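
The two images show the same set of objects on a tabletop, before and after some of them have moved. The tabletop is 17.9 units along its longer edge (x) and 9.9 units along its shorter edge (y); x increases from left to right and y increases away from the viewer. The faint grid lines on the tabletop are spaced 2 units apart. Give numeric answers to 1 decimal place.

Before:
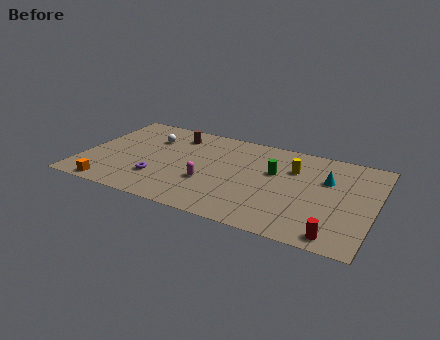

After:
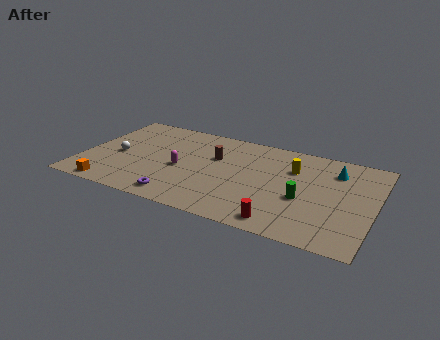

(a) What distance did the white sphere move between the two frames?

3.1

The white sphere was near (3.8, 7.1) before and (2.1, 4.5) after, so it travelled √(1.7² + 2.6²) ≈ 3.1 units.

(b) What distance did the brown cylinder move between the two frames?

3.1

The brown cylinder moved from about (5.3, 8.0) to (8.0, 6.4), a distance of √(2.7² + 1.6²) ≈ 3.1.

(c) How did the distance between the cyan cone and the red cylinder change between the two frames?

+1.4

They were about 5.5 units apart before and 6.9 after — 1.4 units further apart.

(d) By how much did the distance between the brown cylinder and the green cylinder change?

-0.5

The distance was about 6.7 in the first image and 6.2 in the second, so they moved 0.5 units closer together.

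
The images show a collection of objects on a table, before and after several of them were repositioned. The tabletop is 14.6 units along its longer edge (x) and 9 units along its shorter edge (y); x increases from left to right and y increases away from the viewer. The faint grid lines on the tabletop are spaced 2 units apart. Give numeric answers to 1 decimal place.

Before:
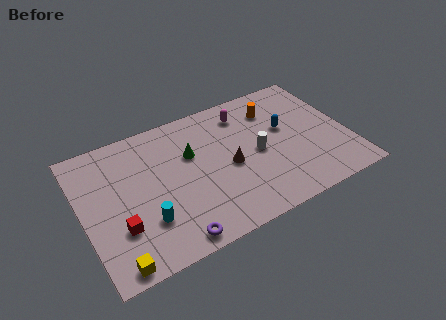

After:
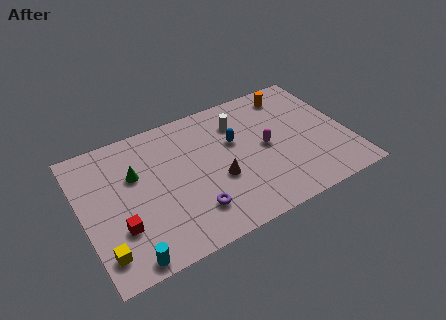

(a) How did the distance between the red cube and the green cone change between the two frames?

-2.0

The distance was about 5.2 in the first image and 3.2 in the second, so they moved 2.0 units closer together.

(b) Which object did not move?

the red cube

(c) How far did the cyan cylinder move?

2.2

The cyan cylinder moved from about (3.2, 2.6) to (2.0, 0.8), a distance of √(1.2² + 1.8²) ≈ 2.2.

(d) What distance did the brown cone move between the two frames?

0.9

The brown cone was near (8.0, 4.1) before and (7.3, 3.5) after, so it travelled √(0.7² + 0.6²) ≈ 0.9 units.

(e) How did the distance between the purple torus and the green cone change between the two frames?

-0.6

The distance was about 5.2 in the first image and 4.6 in the second, so they moved 0.6 units closer together.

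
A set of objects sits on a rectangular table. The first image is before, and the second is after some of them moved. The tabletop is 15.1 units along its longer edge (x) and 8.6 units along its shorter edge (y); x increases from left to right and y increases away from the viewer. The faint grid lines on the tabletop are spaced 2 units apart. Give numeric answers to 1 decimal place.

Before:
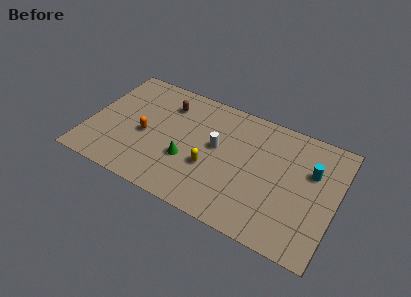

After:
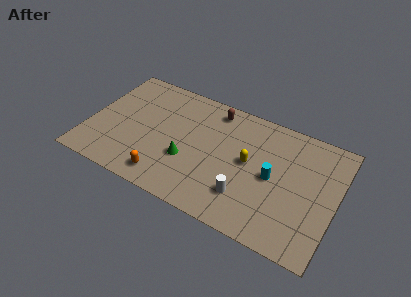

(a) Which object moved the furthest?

the white cylinder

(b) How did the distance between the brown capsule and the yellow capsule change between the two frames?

-0.8

The distance was about 4.6 in the first image and 3.8 in the second, so they moved 0.8 units closer together.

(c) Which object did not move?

the green cone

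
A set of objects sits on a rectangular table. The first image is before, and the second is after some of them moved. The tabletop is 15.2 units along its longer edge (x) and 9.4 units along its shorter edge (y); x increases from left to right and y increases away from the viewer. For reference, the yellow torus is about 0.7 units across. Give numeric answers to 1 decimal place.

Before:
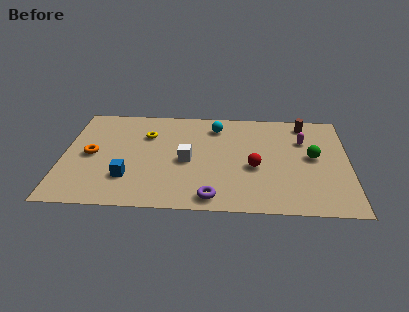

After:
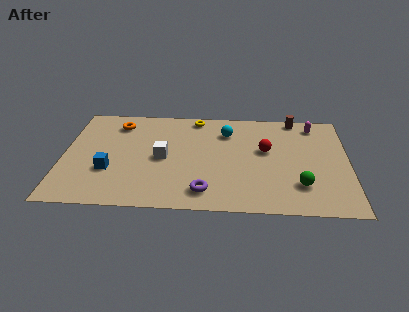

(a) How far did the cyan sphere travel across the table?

0.8

The cyan sphere moved from about (8.1, 7.6) to (8.7, 7.1), a distance of √(0.6² + 0.5²) ≈ 0.8.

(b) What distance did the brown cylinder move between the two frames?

0.7

The brown cylinder moved from about (12.9, 8.1) to (12.4, 8.6), a distance of √(0.5² + 0.5²) ≈ 0.7.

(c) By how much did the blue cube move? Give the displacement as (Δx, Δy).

(-1.0, 0.6)

From the two frames, the blue cube sits at roughly (3.5, 2.6) before and (2.5, 3.2) after.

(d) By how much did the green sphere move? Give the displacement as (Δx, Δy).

(-0.7, -2.6)

The green sphere started near (13.3, 5.0) and ended near (12.6, 2.4).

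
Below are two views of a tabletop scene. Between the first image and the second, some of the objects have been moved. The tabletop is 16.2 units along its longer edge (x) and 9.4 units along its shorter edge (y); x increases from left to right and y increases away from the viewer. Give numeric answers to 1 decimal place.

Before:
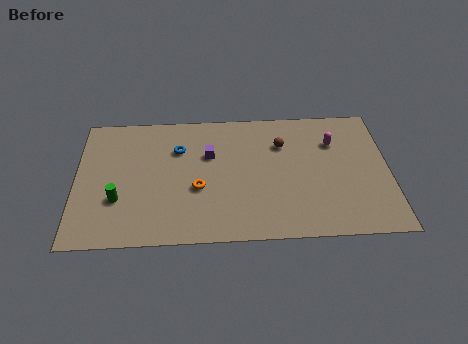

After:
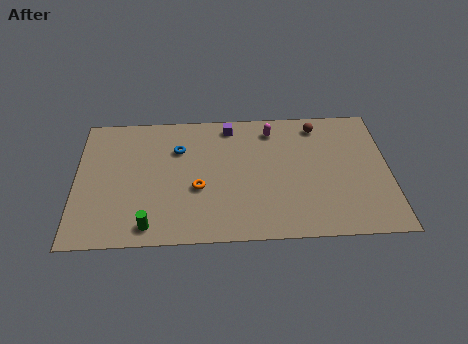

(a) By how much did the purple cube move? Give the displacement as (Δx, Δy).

(1.1, 2.1)

The purple cube started near (6.9, 6.1) and ended near (8.0, 8.2).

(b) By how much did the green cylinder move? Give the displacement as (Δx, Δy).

(1.6, -1.9)

From the two frames, the green cylinder sits at roughly (2.2, 3.1) before and (3.8, 1.2) after.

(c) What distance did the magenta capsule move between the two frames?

3.4

From (13.4, 6.7) to (10.2, 7.8), the magenta capsule covered √(3.2² + 1.1²) ≈ 3.4 units.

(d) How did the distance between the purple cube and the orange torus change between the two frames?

+2.3

They were about 2.5 units apart before and 4.8 after — 2.3 units further apart.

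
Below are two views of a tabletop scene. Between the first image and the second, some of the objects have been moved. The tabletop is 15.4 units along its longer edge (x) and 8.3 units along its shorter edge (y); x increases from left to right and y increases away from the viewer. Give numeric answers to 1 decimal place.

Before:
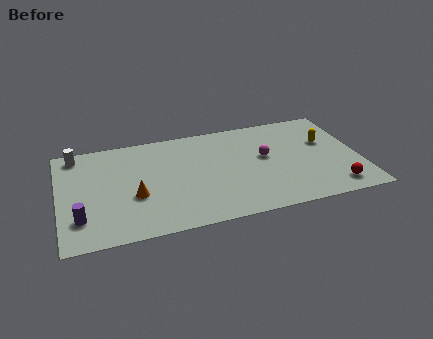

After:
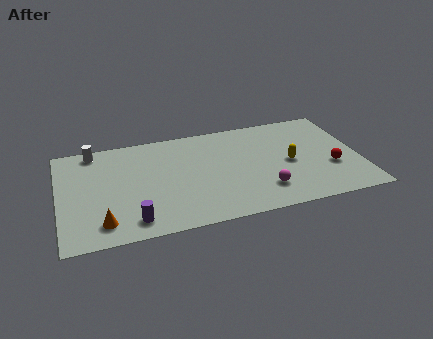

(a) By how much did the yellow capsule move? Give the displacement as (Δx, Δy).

(-2.0, -1.3)

The yellow capsule was at about (13.8, 5.2) and moved to about (11.8, 3.9).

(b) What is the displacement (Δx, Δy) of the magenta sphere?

(-0.3, -2.7)

From the two frames, the magenta sphere sits at roughly (10.6, 4.7) before and (10.3, 2.0) after.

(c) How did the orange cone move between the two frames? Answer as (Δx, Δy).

(-1.7, -1.7)

From the two frames, the orange cone sits at roughly (3.8, 3.2) before and (2.1, 1.5) after.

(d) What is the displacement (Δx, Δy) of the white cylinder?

(0.9, 0.1)

The white cylinder started near (1.0, 7.3) and ended near (1.9, 7.4).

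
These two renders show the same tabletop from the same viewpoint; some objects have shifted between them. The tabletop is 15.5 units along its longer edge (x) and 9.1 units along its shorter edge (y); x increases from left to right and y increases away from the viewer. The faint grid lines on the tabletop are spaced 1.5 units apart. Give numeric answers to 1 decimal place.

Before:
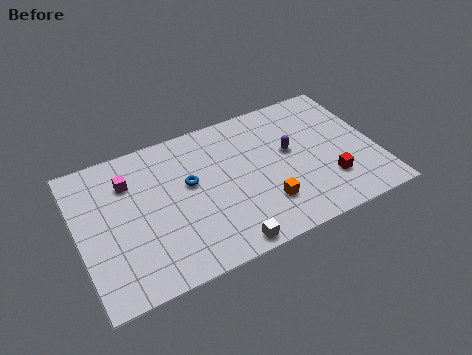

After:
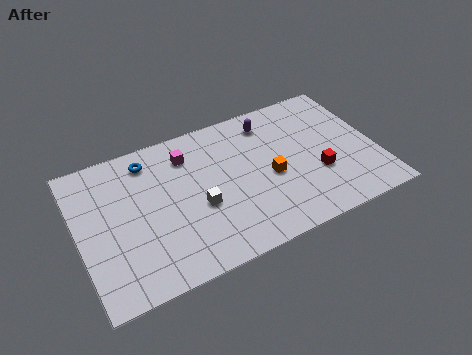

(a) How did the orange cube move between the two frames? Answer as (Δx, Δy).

(0.5, 1.6)

The orange cube was at about (9.4, 2.4) and moved to about (9.9, 4.0).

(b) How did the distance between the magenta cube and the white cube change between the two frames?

-3.9

They were about 7.3 units apart before and 3.4 after — 3.9 units closer together.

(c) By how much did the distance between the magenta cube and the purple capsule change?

-4.0

They were about 8.4 units apart before and 4.4 after — 4.0 units closer together.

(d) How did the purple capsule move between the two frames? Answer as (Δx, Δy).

(-0.8, 2.3)

The purple capsule started near (11.1, 5.2) and ended near (10.3, 7.5).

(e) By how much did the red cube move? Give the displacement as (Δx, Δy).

(-0.5, 0.7)

The red cube started near (12.8, 2.5) and ended near (12.3, 3.2).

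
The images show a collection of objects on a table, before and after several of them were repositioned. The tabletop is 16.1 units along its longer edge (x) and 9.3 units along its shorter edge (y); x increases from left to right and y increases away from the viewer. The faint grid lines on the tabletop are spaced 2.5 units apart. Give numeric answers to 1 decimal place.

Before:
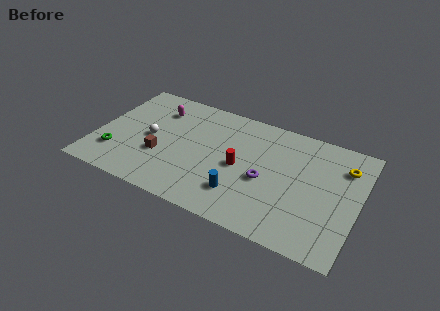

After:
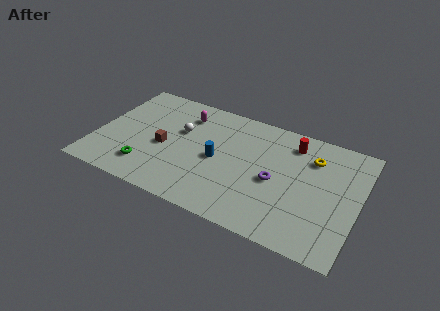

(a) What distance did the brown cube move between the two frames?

0.8

The brown cube was near (4.1, 3.3) before and (4.2, 4.1) after, so it travelled √(0.1² + 0.8²) ≈ 0.8 units.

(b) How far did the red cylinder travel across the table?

4.3

The red cylinder was near (8.9, 4.4) before and (11.8, 7.6) after, so it travelled √(2.9² + 3.2²) ≈ 4.3 units.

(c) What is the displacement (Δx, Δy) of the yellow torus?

(-1.9, -0.1)

The yellow torus started near (15.0, 7.0) and ended near (13.1, 6.9).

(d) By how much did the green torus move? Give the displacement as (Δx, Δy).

(2.0, -0.4)

The green torus started near (1.4, 2.4) and ended near (3.4, 2.0).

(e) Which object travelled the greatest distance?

the red cylinder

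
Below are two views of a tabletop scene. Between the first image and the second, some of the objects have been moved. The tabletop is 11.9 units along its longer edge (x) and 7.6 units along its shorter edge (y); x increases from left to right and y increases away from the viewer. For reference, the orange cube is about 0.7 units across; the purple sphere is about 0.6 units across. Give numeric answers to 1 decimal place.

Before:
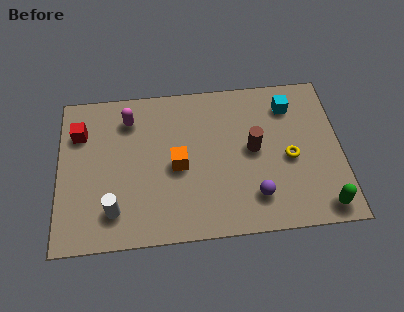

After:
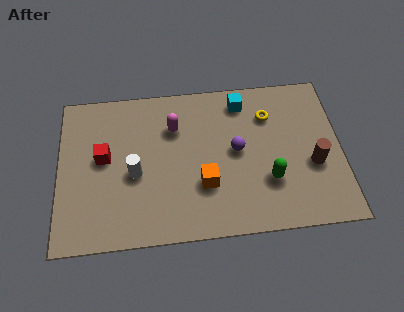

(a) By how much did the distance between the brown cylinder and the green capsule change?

-2.2

The distance was about 4.2 in the first image and 2.0 in the second, so they moved 2.2 units closer together.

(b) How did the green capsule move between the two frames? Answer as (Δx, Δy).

(-2.2, 1.5)

The green capsule started near (11.0, 0.9) and ended near (8.8, 2.4).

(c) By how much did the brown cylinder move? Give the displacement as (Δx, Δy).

(2.5, -1.0)

From the two frames, the brown cylinder sits at roughly (8.2, 4.0) before and (10.7, 3.0) after.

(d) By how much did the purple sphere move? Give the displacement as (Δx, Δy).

(-0.7, 2.3)

The purple sphere was at about (8.2, 1.7) and moved to about (7.5, 4.0).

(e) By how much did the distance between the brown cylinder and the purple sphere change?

+1.1

They were about 2.3 units apart before and 3.4 after — 1.1 units further apart.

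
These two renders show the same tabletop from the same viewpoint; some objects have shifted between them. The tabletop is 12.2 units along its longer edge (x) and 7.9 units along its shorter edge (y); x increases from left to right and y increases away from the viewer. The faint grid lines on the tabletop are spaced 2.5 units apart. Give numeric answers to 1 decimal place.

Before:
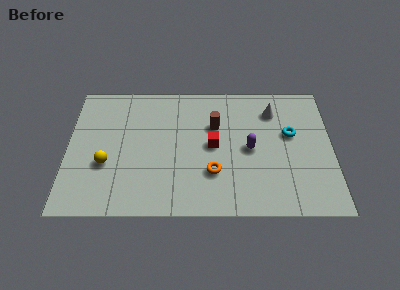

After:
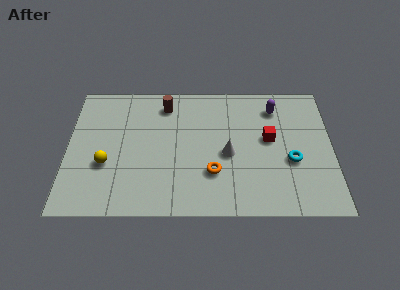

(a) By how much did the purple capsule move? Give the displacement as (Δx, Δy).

(1.2, 2.5)

The purple capsule was at about (8.4, 3.8) and moved to about (9.6, 6.3).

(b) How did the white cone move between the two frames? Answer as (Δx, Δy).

(-2.1, -2.6)

The white cone started near (9.5, 6.1) and ended near (7.4, 3.5).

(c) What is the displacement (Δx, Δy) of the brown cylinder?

(-2.3, 1.3)

From the two frames, the brown cylinder sits at roughly (6.8, 5.2) before and (4.5, 6.5) after.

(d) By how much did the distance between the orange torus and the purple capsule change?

+2.7

They were about 2.2 units apart before and 4.9 after — 2.7 units further apart.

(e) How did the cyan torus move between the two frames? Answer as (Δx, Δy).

(0.0, -1.6)

The cyan torus was at about (10.3, 4.7) and moved to about (10.3, 3.1).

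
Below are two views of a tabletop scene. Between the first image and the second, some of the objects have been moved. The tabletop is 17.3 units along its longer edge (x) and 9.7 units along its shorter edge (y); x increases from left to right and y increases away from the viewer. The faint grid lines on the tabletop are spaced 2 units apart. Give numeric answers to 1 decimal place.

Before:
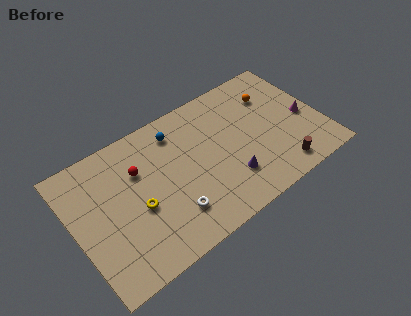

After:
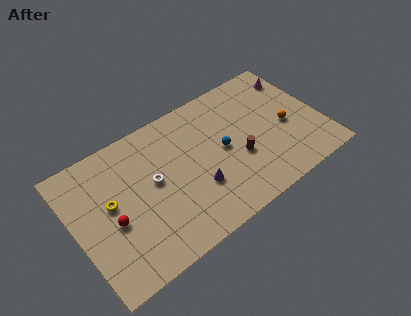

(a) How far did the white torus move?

3.0

From (6.3, 2.4) to (5.5, 5.3), the white torus covered √(0.8² + 2.9²) ≈ 3.0 units.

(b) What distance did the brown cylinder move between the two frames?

3.4

The brown cylinder moved from about (13.8, 1.4) to (11.3, 3.7), a distance of √(2.5² + 2.3²) ≈ 3.4.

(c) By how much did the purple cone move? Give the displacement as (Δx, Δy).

(-2.2, 0.6)

From the two frames, the purple cone sits at roughly (10.4, 2.6) before and (8.2, 3.2) after.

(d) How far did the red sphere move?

3.4

The red sphere moved from about (4.7, 6.6) to (2.4, 4.1), a distance of √(2.3² + 2.5²) ≈ 3.4.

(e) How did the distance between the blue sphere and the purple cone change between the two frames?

-3.2

The distance was about 6.0 in the first image and 2.8 in the second, so they moved 3.2 units closer together.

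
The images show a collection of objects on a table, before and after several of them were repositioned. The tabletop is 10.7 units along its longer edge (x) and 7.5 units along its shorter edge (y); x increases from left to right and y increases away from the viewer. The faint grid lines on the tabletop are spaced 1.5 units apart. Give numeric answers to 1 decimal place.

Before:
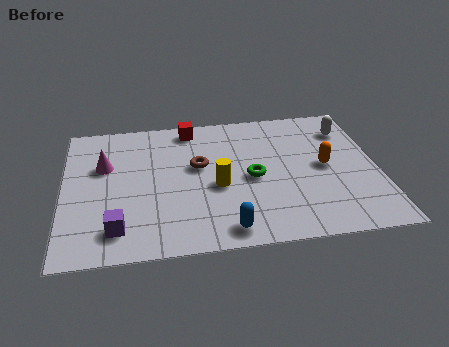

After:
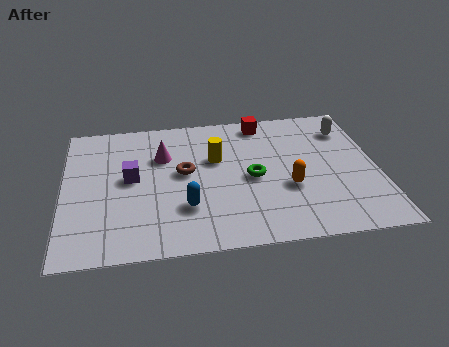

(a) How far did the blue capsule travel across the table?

1.8

The blue capsule was near (5.4, 0.9) before and (4.1, 2.2) after, so it travelled √(1.3² + 1.3²) ≈ 1.8 units.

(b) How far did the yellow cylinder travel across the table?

1.5

From (5.2, 3.2) to (5.2, 4.7), the yellow cylinder covered √(0.0² + 1.5²) ≈ 1.5 units.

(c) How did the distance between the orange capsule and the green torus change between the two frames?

-1.1

The distance was about 2.5 in the first image and 1.4 in the second, so they moved 1.1 units closer together.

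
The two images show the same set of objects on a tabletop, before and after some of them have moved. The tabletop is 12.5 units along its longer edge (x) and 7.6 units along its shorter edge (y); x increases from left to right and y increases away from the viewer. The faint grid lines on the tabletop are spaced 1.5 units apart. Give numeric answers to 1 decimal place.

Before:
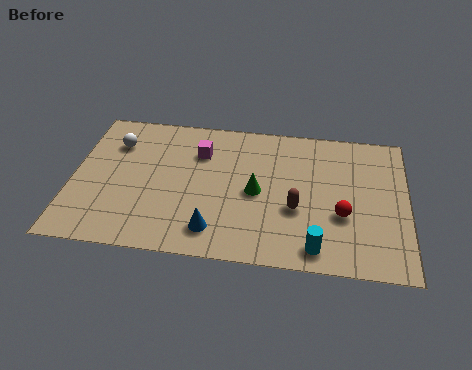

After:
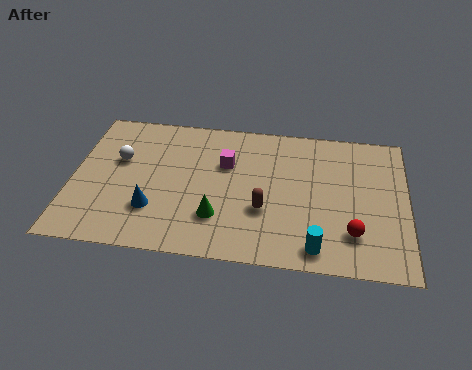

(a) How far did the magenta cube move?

1.1

The magenta cube moved from about (4.7, 5.5) to (5.7, 5.0), a distance of √(1.0² + 0.5²) ≈ 1.1.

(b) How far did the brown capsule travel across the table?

1.2

From (8.4, 2.9) to (7.2, 2.7), the brown capsule covered √(1.2² + 0.2²) ≈ 1.2 units.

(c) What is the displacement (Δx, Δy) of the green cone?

(-1.4, -1.5)

The green cone was at about (6.9, 3.6) and moved to about (5.5, 2.1).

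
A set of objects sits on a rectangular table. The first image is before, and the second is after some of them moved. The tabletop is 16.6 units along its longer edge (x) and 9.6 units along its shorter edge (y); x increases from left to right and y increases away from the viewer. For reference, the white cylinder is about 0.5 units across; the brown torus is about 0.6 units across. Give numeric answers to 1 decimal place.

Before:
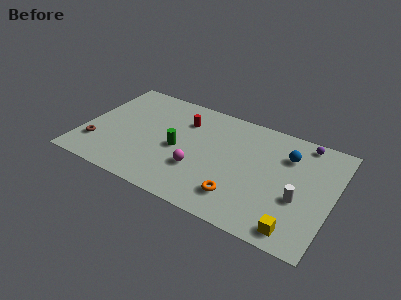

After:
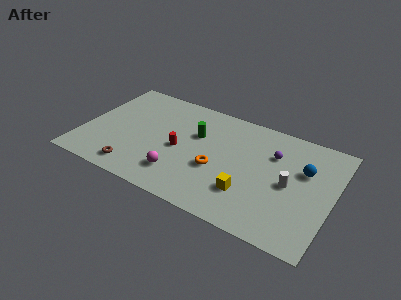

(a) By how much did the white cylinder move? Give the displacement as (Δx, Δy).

(-0.7, 0.9)

The white cylinder started near (14.5, 3.7) and ended near (13.8, 4.6).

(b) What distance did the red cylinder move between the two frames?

2.7

From (6.4, 7.1) to (6.5, 4.4), the red cylinder covered √(0.1² + 2.7²) ≈ 2.7 units.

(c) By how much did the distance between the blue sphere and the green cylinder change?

-0.3

Before: roughly 7.5 units apart; after: 7.2. That's 0.3 units closer together.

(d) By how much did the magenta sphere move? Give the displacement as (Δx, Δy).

(-1.1, -1.0)

From the two frames, the magenta sphere sits at roughly (7.9, 3.2) before and (6.8, 2.2) after.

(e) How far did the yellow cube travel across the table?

3.6

From (14.6, 1.2) to (11.3, 2.7), the yellow cube covered √(3.3² + 1.5²) ≈ 3.6 units.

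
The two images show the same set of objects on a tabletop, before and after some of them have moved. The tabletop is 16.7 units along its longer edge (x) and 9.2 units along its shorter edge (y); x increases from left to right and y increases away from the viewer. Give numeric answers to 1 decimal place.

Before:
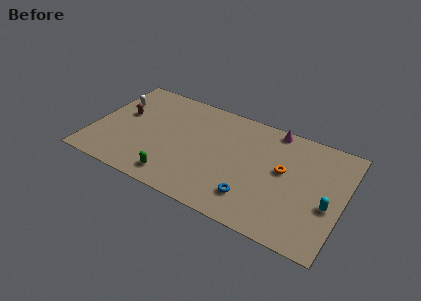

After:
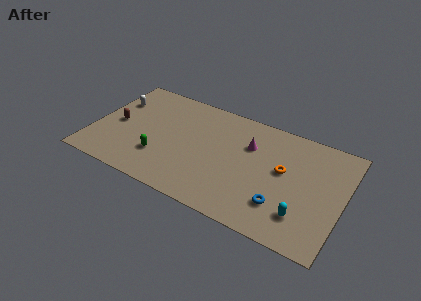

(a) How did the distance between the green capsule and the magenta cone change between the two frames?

-2.4

The distance was about 9.1 in the first image and 6.7 in the second, so they moved 2.4 units closer together.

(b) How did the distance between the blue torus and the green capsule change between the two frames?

+3.1

Before: roughly 5.1 units apart; after: 8.2. That's 3.1 units further apart.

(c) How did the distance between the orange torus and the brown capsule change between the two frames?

+0.3

Before: roughly 10.9 units apart; after: 11.2. That's 0.3 units further apart.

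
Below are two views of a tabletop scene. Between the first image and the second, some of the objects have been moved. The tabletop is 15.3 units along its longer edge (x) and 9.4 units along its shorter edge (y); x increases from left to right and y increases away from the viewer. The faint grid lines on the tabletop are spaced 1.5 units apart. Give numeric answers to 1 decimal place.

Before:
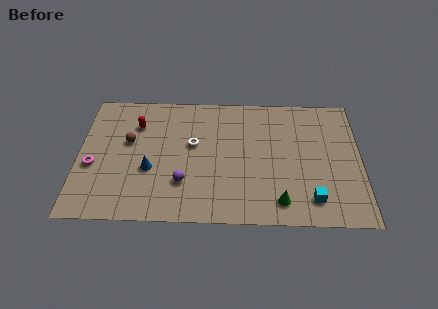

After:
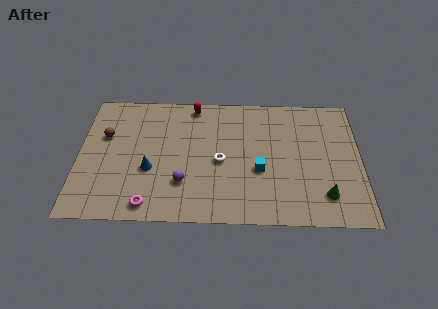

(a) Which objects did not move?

the purple sphere and the blue cone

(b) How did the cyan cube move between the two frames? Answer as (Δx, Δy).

(-2.8, 2.0)

From the two frames, the cyan cube sits at roughly (12.6, 1.7) before and (9.8, 3.7) after.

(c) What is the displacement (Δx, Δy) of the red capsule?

(3.1, 1.5)

The red capsule started near (3.1, 6.9) and ended near (6.2, 8.4).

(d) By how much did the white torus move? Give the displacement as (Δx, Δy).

(1.5, -1.2)

The white torus started near (6.2, 5.5) and ended near (7.7, 4.3).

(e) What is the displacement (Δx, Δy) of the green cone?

(2.4, 0.5)

From the two frames, the green cone sits at roughly (10.9, 1.5) before and (13.3, 2.0) after.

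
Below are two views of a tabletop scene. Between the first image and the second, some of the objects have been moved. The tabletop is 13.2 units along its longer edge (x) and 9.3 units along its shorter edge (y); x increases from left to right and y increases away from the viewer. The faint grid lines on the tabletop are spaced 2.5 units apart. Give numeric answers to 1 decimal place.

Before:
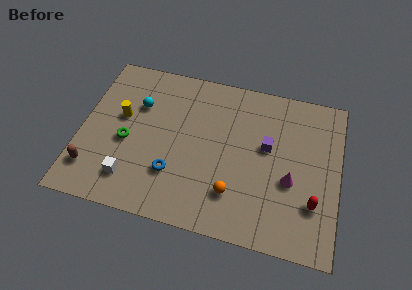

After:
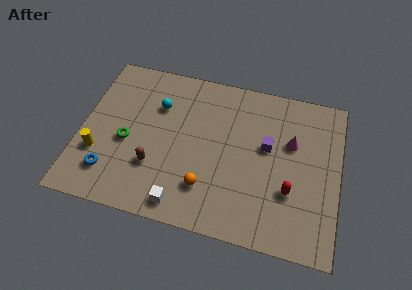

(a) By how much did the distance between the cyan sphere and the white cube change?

+1.3

The distance was about 4.4 in the first image and 5.7 in the second, so they moved 1.3 units further apart.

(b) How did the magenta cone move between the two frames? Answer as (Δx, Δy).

(-0.1, 2.2)

From the two frames, the magenta cone sits at roughly (10.8, 3.7) before and (10.7, 5.9) after.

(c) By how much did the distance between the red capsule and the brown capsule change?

-4.3

Before: roughly 11.2 units apart; after: 6.9. That's 4.3 units closer together.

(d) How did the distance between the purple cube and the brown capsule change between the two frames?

-3.2

They were about 9.3 units apart before and 6.1 after — 3.2 units closer together.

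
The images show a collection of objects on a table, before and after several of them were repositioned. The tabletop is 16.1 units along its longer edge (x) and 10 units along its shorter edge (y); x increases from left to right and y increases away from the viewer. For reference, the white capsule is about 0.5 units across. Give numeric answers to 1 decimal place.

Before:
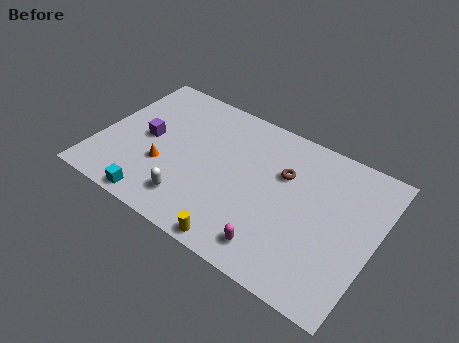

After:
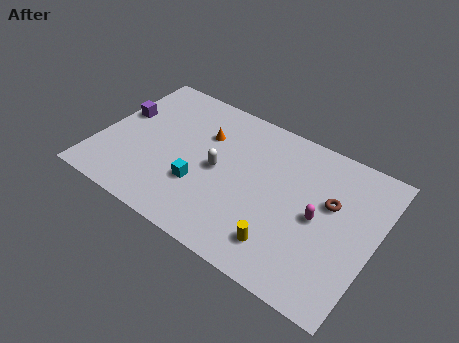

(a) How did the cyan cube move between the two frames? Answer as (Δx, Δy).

(2.2, 2.4)

From the two frames, the cyan cube sits at roughly (4.0, 0.9) before and (6.2, 3.3) after.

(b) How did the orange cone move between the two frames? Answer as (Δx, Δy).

(1.8, 3.4)

From the two frames, the orange cone sits at roughly (4.0, 3.5) before and (5.8, 6.9) after.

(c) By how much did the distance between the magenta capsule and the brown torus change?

-3.6

The distance was about 5.0 in the first image and 1.4 in the second, so they moved 3.6 units closer together.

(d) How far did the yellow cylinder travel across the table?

2.6

The yellow cylinder moved from about (9.0, 0.8) to (11.3, 2.0), a distance of √(2.3² + 1.2²) ≈ 2.6.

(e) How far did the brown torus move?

2.8

From (10.6, 6.6) to (13.4, 6.1), the brown torus covered √(2.8² + 0.5²) ≈ 2.8 units.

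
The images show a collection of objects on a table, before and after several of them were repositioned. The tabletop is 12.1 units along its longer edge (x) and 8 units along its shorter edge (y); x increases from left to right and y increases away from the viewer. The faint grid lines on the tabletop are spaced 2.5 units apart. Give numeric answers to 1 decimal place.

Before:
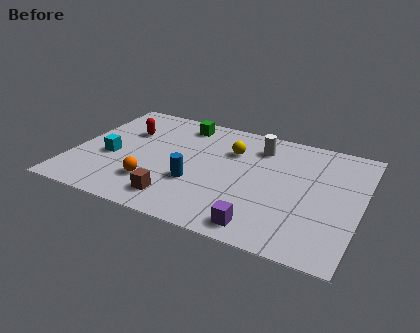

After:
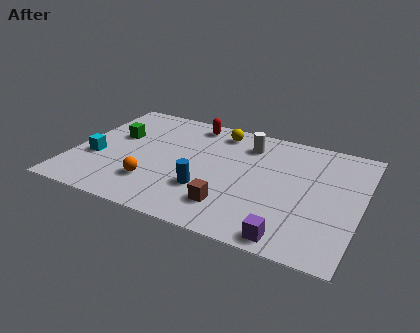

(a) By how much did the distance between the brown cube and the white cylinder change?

-1.2

The distance was about 5.7 in the first image and 4.5 in the second, so they moved 1.2 units closer together.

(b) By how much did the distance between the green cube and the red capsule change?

+1.1

They were about 2.6 units apart before and 3.7 after — 1.1 units further apart.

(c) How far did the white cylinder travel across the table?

0.5

The white cylinder moved from about (7.6, 6.3) to (7.1, 6.3), a distance of √(0.5² + 0.0²) ≈ 0.5.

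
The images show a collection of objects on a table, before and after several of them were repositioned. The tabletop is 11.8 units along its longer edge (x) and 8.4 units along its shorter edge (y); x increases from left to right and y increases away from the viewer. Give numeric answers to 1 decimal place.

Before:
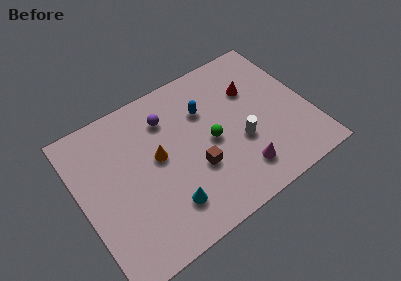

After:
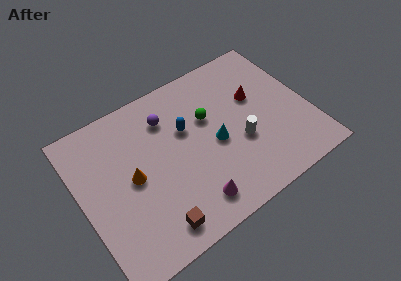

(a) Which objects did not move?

the purple sphere and the white cylinder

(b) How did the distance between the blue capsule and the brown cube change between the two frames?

+1.8

The distance was about 3.0 in the first image and 4.8 in the second, so they moved 1.8 units further apart.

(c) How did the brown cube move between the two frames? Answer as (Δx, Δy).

(-2.5, -1.8)

The brown cube was at about (5.7, 3.0) and moved to about (3.2, 1.2).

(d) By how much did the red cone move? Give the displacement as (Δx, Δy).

(0.1, -0.5)

The red cone was at about (9.2, 5.7) and moved to about (9.3, 5.2).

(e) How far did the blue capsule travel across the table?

1.2

The blue capsule moved from about (6.7, 5.8) to (5.6, 5.3), a distance of √(1.1² + 0.5²) ≈ 1.2.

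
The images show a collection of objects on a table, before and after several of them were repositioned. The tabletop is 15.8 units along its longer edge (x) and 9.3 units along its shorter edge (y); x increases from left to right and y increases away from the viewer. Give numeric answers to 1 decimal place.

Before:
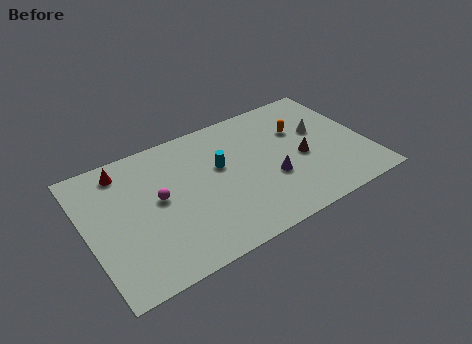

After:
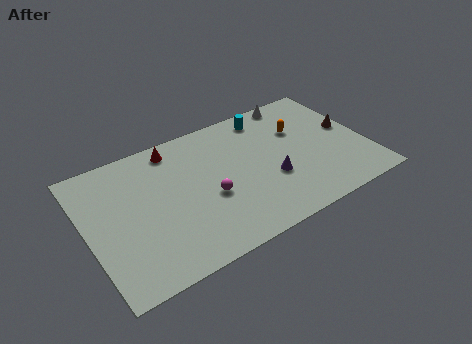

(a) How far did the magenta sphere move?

3.0

The magenta sphere moved from about (4.0, 5.0) to (6.7, 3.8), a distance of √(2.7² + 1.2²) ≈ 3.0.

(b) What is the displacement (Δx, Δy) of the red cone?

(2.9, 0.2)

The red cone was at about (2.4, 7.9) and moved to about (5.3, 8.1).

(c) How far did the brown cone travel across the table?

3.1

The brown cone moved from about (12.1, 4.1) to (15.0, 5.1), a distance of √(2.9² + 1.0²) ≈ 3.1.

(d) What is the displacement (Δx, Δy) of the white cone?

(-0.9, 2.9)

The white cone started near (13.4, 5.6) and ended near (12.5, 8.5).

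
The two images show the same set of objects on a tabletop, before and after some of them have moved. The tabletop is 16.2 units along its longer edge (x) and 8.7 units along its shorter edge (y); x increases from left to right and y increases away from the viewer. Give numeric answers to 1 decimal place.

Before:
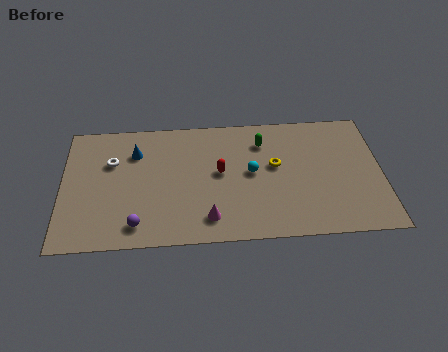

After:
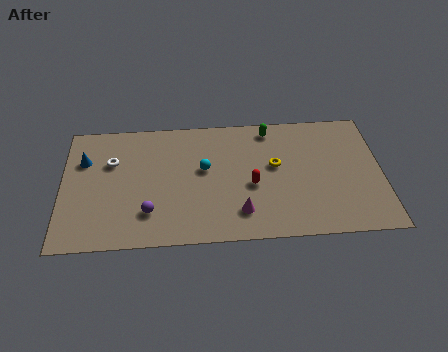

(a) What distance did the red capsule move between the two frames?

1.9

The red capsule moved from about (8.0, 4.7) to (9.6, 3.7), a distance of √(1.6² + 1.0²) ≈ 1.9.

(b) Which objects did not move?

the white torus and the yellow torus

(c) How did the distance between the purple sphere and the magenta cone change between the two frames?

+1.0

They were about 3.6 units apart before and 4.6 after — 1.0 units further apart.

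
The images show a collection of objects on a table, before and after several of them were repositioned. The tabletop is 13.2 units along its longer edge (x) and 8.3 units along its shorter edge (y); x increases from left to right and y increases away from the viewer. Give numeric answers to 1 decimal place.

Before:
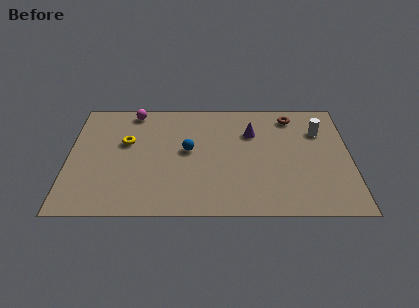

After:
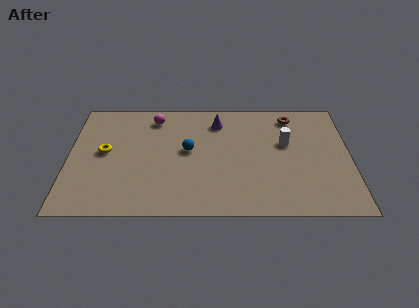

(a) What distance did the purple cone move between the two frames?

1.8

The purple cone moved from about (8.6, 5.8) to (7.0, 6.6), a distance of √(1.6² + 0.8²) ≈ 1.8.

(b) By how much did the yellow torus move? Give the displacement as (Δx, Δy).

(-1.0, -0.7)

From the two frames, the yellow torus sits at roughly (2.7, 5.1) before and (1.7, 4.4) after.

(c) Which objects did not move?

the blue sphere and the brown torus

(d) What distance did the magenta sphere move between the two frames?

1.1

From (3.0, 7.4) to (4.0, 6.9), the magenta sphere covered √(1.0² + 0.5²) ≈ 1.1 units.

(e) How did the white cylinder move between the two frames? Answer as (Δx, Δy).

(-1.6, -0.9)

The white cylinder started near (11.8, 5.9) and ended near (10.2, 5.0).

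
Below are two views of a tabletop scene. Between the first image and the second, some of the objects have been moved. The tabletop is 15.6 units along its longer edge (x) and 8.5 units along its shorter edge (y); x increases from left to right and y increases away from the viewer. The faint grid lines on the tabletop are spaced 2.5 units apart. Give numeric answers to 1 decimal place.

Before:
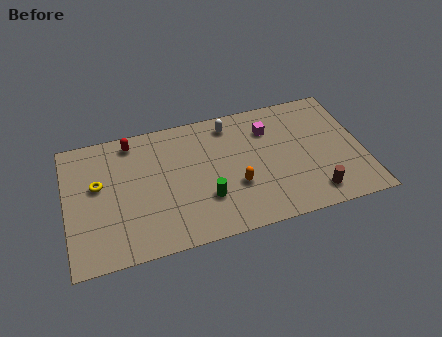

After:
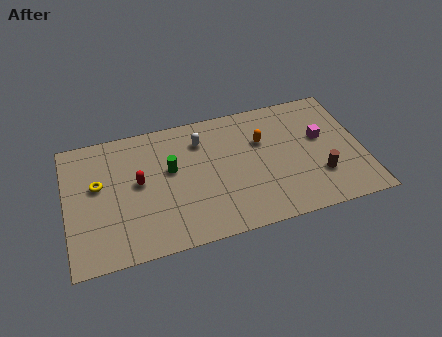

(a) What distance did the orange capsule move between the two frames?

3.1

The orange capsule was near (8.8, 3.0) before and (10.4, 5.6) after, so it travelled √(1.6² + 2.6²) ≈ 3.1 units.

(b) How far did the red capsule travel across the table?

2.8

From (3.6, 7.4) to (3.8, 4.6), the red capsule covered √(0.2² + 2.8²) ≈ 2.8 units.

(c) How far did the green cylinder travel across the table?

2.9

From (7.2, 2.6) to (5.5, 5.0), the green cylinder covered √(1.7² + 2.4²) ≈ 2.9 units.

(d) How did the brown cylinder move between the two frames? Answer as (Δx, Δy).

(0.4, 1.1)

From the two frames, the brown cylinder sits at roughly (12.8, 1.4) before and (13.2, 2.5) after.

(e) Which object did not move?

the yellow torus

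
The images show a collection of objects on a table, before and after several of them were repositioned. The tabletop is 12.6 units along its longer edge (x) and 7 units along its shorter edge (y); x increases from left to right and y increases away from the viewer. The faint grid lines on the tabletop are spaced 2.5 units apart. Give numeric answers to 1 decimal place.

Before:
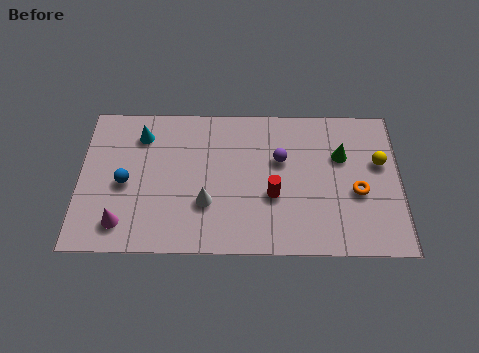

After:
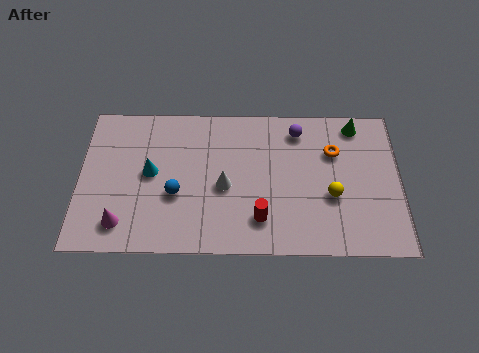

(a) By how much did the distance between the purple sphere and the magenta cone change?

+1.3

The distance was about 6.9 in the first image and 8.2 in the second, so they moved 1.3 units further apart.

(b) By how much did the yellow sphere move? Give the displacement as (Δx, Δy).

(-1.9, -1.6)

The yellow sphere started near (11.8, 4.3) and ended near (9.9, 2.7).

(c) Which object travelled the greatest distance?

the yellow sphere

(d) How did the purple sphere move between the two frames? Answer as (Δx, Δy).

(0.7, 1.4)

The purple sphere was at about (7.9, 4.4) and moved to about (8.6, 5.8).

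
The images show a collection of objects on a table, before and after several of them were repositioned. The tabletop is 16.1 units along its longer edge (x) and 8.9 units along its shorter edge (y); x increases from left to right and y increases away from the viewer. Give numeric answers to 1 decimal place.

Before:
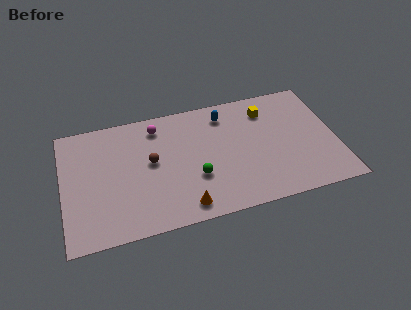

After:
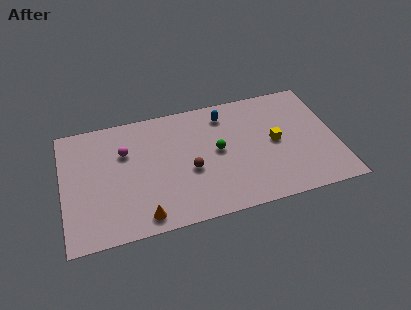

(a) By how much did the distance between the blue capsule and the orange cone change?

+1.4

They were about 6.7 units apart before and 8.1 after — 1.4 units further apart.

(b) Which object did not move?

the blue capsule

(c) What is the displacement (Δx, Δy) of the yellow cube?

(0.3, -2.5)

The yellow cube started near (12.2, 7.0) and ended near (12.5, 4.5).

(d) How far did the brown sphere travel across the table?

2.5

The brown sphere was near (5.2, 4.9) before and (7.4, 3.7) after, so it travelled √(2.2² + 1.2²) ≈ 2.5 units.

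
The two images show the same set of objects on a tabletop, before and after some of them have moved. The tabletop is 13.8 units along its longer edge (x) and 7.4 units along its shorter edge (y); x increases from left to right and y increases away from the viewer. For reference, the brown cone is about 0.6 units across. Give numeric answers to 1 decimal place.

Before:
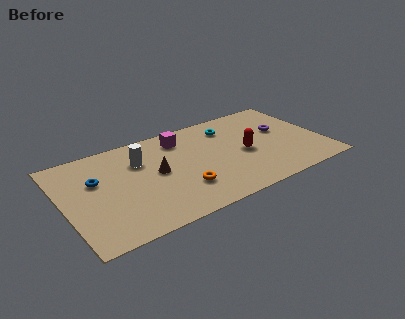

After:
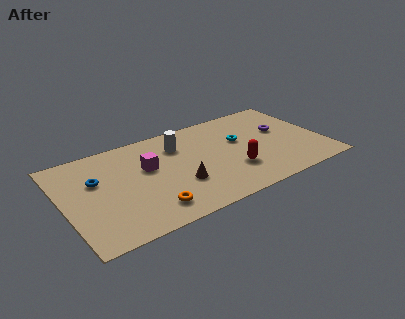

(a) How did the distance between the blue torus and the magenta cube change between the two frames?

-2.2

Before: roughly 4.9 units apart; after: 2.7. That's 2.2 units closer together.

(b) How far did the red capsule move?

1.4

The red capsule moved from about (9.6, 3.4) to (8.8, 2.3), a distance of √(0.8² + 1.1²) ≈ 1.4.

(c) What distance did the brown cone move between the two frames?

1.7

The brown cone was near (4.9, 3.9) before and (5.9, 2.5) after, so it travelled √(1.0² + 1.4²) ≈ 1.7 units.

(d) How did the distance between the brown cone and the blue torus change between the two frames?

+1.5

The distance was about 3.2 in the first image and 4.7 in the second, so they moved 1.5 units further apart.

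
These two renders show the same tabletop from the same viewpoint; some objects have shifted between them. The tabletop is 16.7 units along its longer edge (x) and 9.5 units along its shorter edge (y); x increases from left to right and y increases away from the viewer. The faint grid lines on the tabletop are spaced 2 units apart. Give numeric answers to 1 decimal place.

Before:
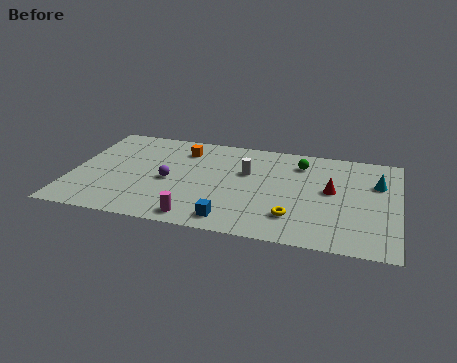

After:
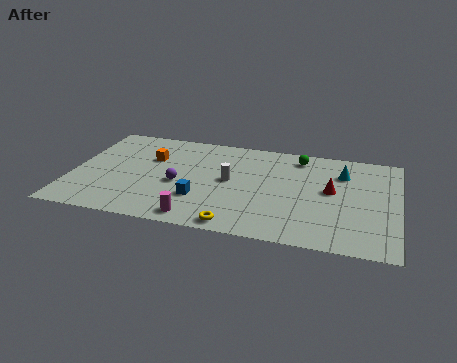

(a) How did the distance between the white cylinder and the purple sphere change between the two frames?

-1.5

Before: roughly 4.3 units apart; after: 2.8. That's 1.5 units closer together.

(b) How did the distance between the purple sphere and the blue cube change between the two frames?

-2.8

Before: roughly 4.5 units apart; after: 1.7. That's 2.8 units closer together.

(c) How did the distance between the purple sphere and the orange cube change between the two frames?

-0.5

They were about 3.2 units apart before and 2.7 after — 0.5 units closer together.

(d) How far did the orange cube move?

2.0

The orange cube was near (5.5, 7.5) before and (3.9, 6.3) after, so it travelled √(1.6² + 1.2²) ≈ 2.0 units.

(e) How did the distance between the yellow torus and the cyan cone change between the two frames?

+2.2

Before: roughly 5.8 units apart; after: 8.0. That's 2.2 units further apart.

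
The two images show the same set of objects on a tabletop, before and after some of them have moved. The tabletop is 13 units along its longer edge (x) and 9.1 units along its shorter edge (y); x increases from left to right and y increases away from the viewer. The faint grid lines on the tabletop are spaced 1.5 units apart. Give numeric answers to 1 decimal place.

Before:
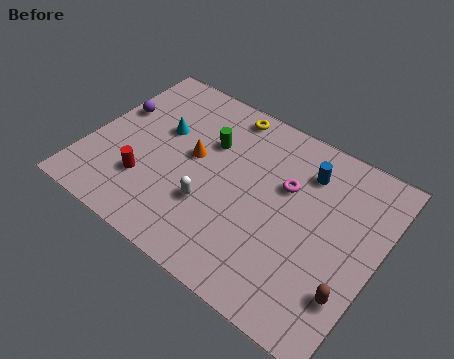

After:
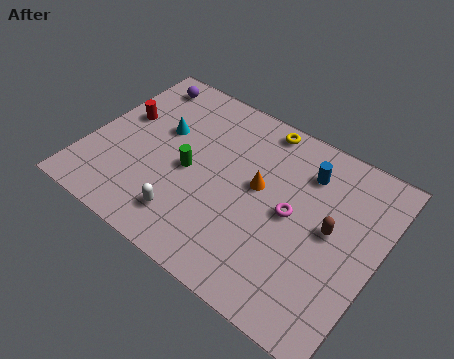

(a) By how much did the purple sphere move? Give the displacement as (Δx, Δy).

(0.7, 2.2)

The purple sphere started near (0.8, 5.6) and ended near (1.5, 7.8).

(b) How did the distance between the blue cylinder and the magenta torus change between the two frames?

+1.0

Before: roughly 1.4 units apart; after: 2.4. That's 1.0 units further apart.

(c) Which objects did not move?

the cyan cone and the blue cylinder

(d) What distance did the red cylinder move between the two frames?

3.3

The red cylinder was near (2.9, 2.6) before and (1.2, 5.4) after, so it travelled √(1.7² + 2.8²) ≈ 3.3 units.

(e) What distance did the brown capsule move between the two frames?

2.7

The brown capsule moved from about (12.2, 2.4) to (10.9, 4.8), a distance of √(1.3² + 2.4²) ≈ 2.7.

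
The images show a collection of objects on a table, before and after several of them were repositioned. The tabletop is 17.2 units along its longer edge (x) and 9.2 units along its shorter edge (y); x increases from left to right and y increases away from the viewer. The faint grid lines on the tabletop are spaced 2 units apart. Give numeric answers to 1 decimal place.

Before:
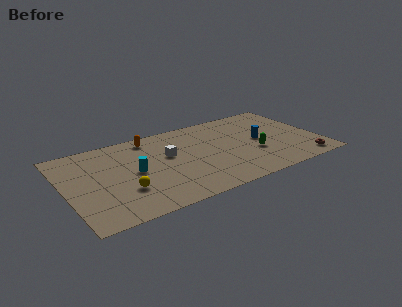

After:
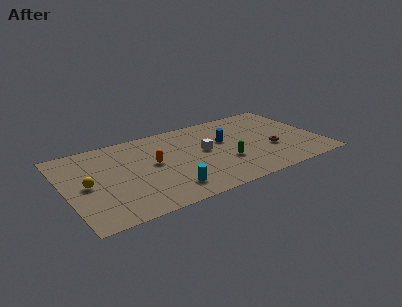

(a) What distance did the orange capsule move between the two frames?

3.0

From (6.1, 8.0) to (5.9, 5.0), the orange capsule covered √(0.2² + 3.0²) ≈ 3.0 units.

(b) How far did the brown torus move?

3.0

From (15.8, 1.2) to (13.8, 3.4), the brown torus covered √(2.0² + 2.2²) ≈ 3.0 units.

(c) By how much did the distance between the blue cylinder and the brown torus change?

-0.7

Before: roughly 4.3 units apart; after: 3.6. That's 0.7 units closer together.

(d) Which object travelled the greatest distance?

the cyan cylinder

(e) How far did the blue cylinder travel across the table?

2.6

The blue cylinder was near (13.3, 4.7) before and (10.9, 5.6) after, so it travelled √(2.4² + 0.9²) ≈ 2.6 units.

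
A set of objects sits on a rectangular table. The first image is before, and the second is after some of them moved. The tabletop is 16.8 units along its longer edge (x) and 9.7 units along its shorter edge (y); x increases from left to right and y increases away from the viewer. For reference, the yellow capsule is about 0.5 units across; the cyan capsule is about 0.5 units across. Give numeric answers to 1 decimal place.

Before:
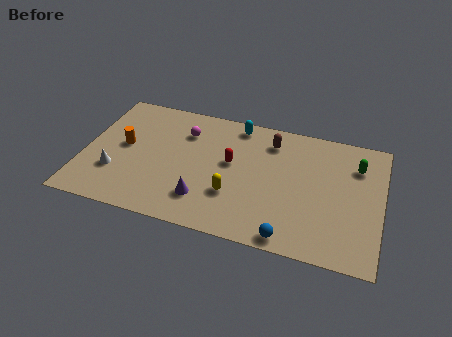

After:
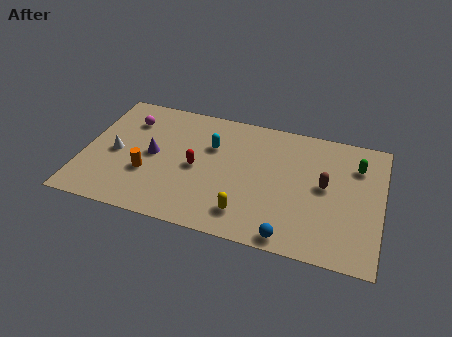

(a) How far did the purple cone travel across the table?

4.0

From (7.0, 2.3) to (3.9, 4.9), the purple cone covered √(3.1² + 2.6²) ≈ 4.0 units.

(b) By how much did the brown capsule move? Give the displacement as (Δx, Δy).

(3.2, -2.6)

The brown capsule started near (10.4, 7.8) and ended near (13.6, 5.2).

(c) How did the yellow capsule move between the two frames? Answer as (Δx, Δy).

(0.8, -1.2)

The yellow capsule was at about (8.6, 3.1) and moved to about (9.4, 1.9).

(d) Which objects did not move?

the green capsule and the blue sphere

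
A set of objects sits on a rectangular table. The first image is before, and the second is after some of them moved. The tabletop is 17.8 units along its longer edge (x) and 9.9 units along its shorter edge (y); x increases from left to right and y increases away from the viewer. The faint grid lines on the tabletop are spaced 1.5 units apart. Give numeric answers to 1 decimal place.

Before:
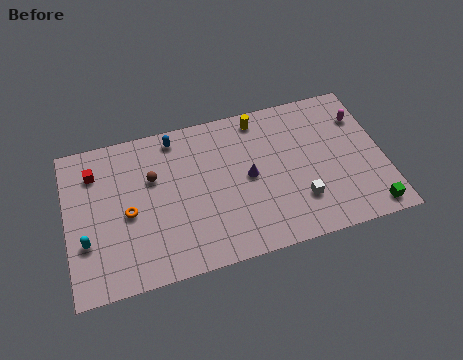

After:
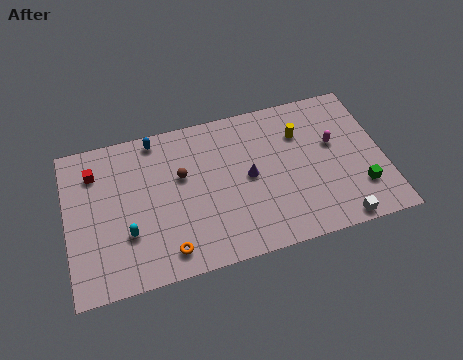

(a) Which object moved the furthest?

the orange torus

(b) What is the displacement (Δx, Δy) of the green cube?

(-0.4, 1.5)

The green cube was at about (16.7, 1.1) and moved to about (16.3, 2.6).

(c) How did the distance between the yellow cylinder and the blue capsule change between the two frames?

+3.5

The distance was about 4.8 in the first image and 8.3 in the second, so they moved 3.5 units further apart.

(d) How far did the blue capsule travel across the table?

1.1

The blue capsule moved from about (6.3, 8.7) to (5.2, 8.9), a distance of √(1.1² + 0.2²) ≈ 1.1.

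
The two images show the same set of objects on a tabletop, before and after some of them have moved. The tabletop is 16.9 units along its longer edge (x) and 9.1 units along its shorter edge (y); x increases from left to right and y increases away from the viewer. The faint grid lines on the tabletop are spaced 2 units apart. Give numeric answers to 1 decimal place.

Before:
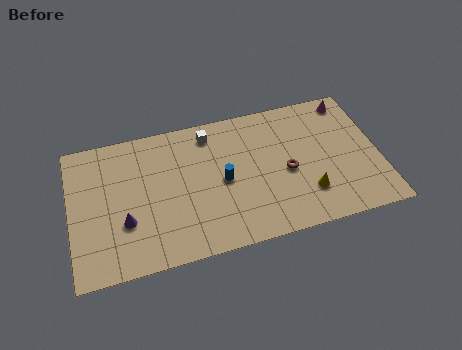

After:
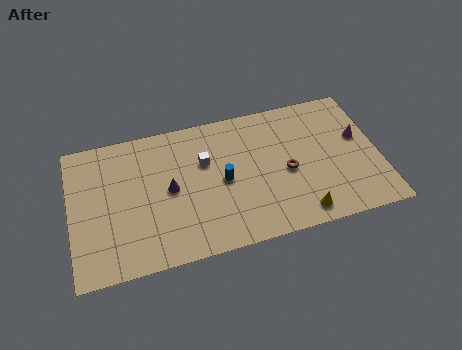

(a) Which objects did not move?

the blue cylinder and the brown torus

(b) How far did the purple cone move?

2.9

The purple cone was near (2.9, 3.1) before and (5.4, 4.6) after, so it travelled √(2.5² + 1.5²) ≈ 2.9 units.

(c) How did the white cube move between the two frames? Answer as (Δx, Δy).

(-0.4, -1.8)

The white cube started near (7.8, 7.7) and ended near (7.4, 5.9).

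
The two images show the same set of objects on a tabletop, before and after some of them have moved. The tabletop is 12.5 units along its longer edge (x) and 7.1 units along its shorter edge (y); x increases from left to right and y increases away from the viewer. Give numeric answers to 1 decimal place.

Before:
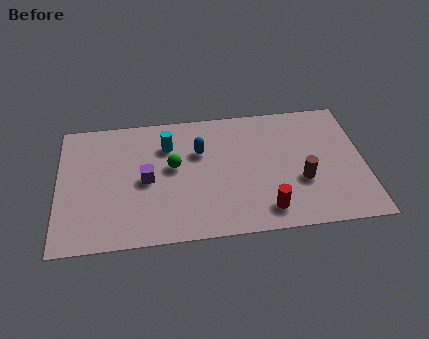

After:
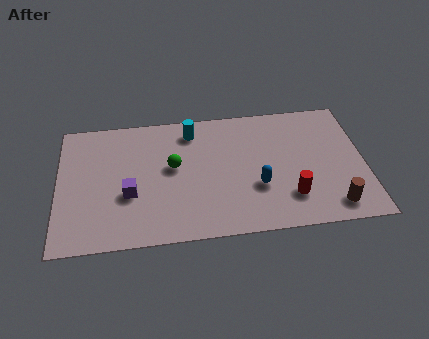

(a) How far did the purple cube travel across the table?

1.0

The purple cube moved from about (3.6, 3.4) to (2.9, 2.7), a distance of √(0.7² + 0.7²) ≈ 1.0.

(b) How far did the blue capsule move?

3.2

The blue capsule moved from about (5.8, 4.7) to (8.1, 2.5), a distance of √(2.3² + 2.2²) ≈ 3.2.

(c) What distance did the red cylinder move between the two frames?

1.2

From (8.4, 1.2) to (9.4, 1.8), the red cylinder covered √(1.0² + 0.6²) ≈ 1.2 units.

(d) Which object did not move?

the green sphere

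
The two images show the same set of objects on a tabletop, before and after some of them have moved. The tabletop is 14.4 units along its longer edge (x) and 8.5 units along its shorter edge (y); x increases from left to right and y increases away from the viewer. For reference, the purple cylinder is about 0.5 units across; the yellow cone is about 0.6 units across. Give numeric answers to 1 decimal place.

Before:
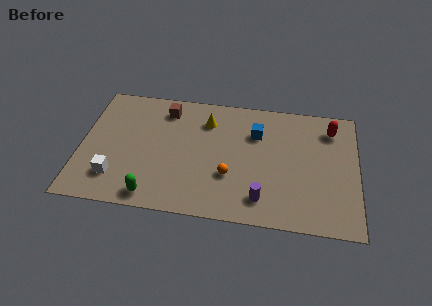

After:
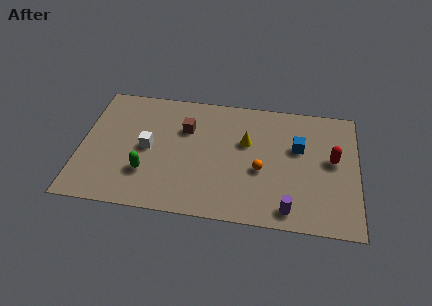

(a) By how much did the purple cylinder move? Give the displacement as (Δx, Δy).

(1.4, -0.5)

The purple cylinder started near (9.5, 1.6) and ended near (10.9, 1.1).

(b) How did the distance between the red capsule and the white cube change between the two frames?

-2.5

Before: roughly 12.1 units apart; after: 9.6. That's 2.5 units closer together.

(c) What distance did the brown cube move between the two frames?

1.6

The brown cube moved from about (4.3, 7.0) to (5.4, 5.8), a distance of √(1.1² + 1.2²) ≈ 1.6.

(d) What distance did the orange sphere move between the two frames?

1.7

The orange sphere was near (7.8, 2.9) before and (9.4, 3.5) after, so it travelled √(1.6² + 0.6²) ≈ 1.7 units.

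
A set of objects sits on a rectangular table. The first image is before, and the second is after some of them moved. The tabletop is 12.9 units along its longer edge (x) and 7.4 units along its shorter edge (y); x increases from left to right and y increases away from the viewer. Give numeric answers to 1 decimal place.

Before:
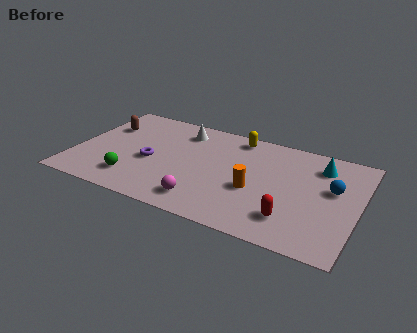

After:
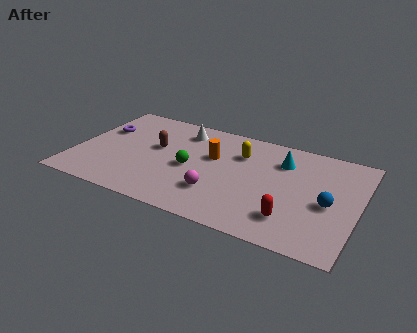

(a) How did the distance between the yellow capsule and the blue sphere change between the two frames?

-0.4

They were about 5.1 units apart before and 4.7 after — 0.4 units closer together.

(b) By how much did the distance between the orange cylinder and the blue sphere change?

+1.9

The distance was about 3.7 in the first image and 5.6 in the second, so they moved 1.9 units further apart.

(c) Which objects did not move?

the red capsule and the white cone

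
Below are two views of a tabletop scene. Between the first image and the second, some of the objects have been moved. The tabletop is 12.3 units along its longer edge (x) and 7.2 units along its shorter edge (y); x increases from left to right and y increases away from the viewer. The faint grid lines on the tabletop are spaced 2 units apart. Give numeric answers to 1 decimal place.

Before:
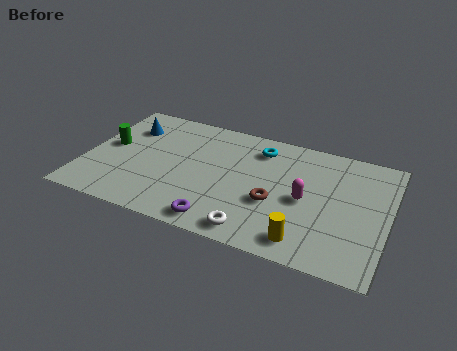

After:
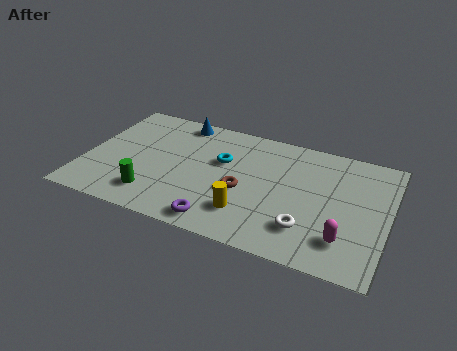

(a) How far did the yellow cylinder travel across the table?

2.5

The yellow cylinder moved from about (9.2, 1.1) to (6.8, 1.8), a distance of √(2.4² + 0.7²) ≈ 2.5.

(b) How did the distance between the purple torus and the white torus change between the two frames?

+2.1

The distance was about 1.4 in the first image and 3.5 in the second, so they moved 2.1 units further apart.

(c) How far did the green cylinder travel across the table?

3.2

From (0.9, 3.9) to (3.0, 1.5), the green cylinder covered √(2.1² + 2.4²) ≈ 3.2 units.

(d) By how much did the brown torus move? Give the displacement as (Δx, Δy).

(-1.3, 0.2)

From the two frames, the brown torus sits at roughly (7.8, 2.8) before and (6.5, 3.0) after.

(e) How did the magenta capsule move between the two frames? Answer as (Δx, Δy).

(1.7, -1.7)

The magenta capsule was at about (9.0, 3.4) and moved to about (10.7, 1.7).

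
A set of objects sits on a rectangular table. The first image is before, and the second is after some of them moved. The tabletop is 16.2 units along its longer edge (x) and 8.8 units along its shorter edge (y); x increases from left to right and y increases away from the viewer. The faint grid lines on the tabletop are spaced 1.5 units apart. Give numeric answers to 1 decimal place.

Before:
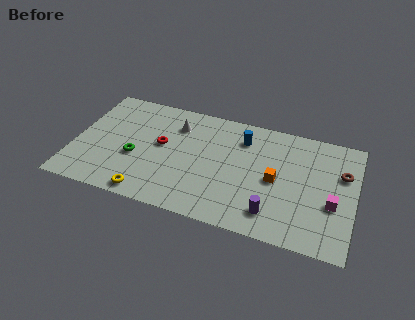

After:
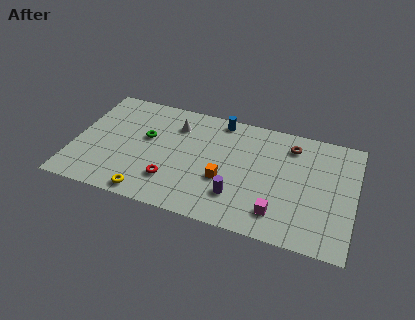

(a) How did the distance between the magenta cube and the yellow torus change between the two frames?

-3.2

Before: roughly 10.7 units apart; after: 7.5. That's 3.2 units closer together.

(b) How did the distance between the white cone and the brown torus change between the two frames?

-3.0

Before: roughly 9.7 units apart; after: 6.7. That's 3.0 units closer together.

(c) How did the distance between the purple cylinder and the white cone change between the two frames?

-1.9

They were about 7.8 units apart before and 5.9 after — 1.9 units closer together.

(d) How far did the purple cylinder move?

2.2

From (11.7, 1.7) to (9.6, 2.3), the purple cylinder covered √(2.1² + 0.6²) ≈ 2.2 units.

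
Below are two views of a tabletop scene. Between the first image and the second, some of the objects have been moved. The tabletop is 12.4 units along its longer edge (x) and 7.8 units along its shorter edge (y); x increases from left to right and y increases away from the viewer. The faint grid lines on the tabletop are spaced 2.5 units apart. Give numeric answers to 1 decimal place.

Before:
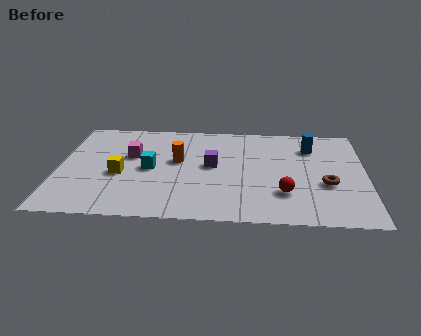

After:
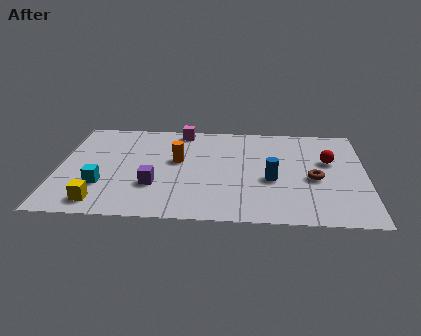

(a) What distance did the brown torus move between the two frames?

0.6

The brown torus was near (10.8, 3.0) before and (10.3, 3.4) after, so it travelled √(0.5² + 0.4²) ≈ 0.6 units.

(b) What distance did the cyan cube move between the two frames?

2.4

From (3.7, 3.8) to (1.8, 2.4), the cyan cube covered √(1.9² + 1.4²) ≈ 2.4 units.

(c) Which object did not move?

the orange cylinder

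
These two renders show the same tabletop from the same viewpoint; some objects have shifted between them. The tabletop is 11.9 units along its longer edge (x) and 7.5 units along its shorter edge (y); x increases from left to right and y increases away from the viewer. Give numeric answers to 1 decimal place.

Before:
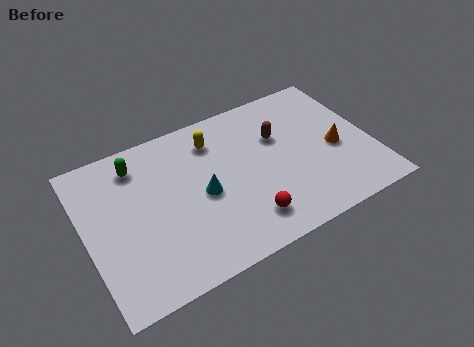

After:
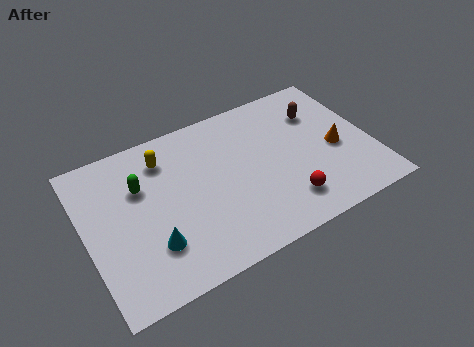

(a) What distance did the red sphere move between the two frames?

1.7

The red sphere was near (6.3, 1.5) before and (8.0, 1.6) after, so it travelled √(1.7² + 0.1²) ≈ 1.7 units.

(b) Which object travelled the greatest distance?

the cyan cone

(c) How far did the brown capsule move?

1.9

The brown capsule moved from about (8.2, 4.9) to (10.0, 5.4), a distance of √(1.8² + 0.5²) ≈ 1.9.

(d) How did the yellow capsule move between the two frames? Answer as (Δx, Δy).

(-2.1, 0.0)

The yellow capsule was at about (5.6, 5.9) and moved to about (3.5, 5.9).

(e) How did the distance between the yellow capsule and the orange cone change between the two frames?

+1.9

Before: roughly 5.5 units apart; after: 7.4. That's 1.9 units further apart.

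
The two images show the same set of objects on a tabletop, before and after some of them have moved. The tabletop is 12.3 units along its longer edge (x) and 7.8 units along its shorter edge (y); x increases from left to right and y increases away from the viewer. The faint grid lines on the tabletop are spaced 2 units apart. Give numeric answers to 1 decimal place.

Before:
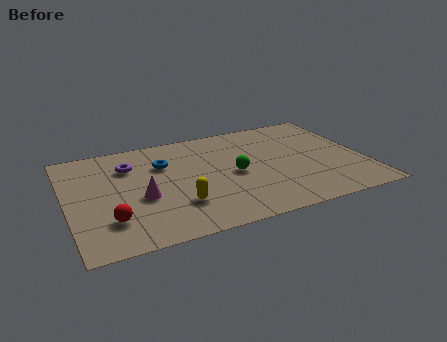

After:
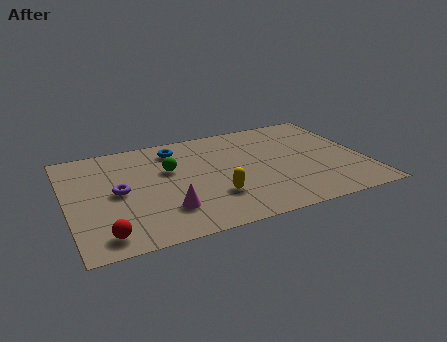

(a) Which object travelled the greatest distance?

the green sphere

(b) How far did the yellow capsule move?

1.5

The yellow capsule moved from about (4.4, 2.2) to (5.9, 2.3), a distance of √(1.5² + 0.1²) ≈ 1.5.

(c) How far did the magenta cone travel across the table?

1.5

The magenta cone moved from about (3.0, 3.2) to (3.9, 2.0), a distance of √(0.9² + 1.2²) ≈ 1.5.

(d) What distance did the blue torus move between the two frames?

1.2

The blue torus moved from about (4.1, 5.4) to (4.7, 6.4), a distance of √(0.6² + 1.0²) ≈ 1.2.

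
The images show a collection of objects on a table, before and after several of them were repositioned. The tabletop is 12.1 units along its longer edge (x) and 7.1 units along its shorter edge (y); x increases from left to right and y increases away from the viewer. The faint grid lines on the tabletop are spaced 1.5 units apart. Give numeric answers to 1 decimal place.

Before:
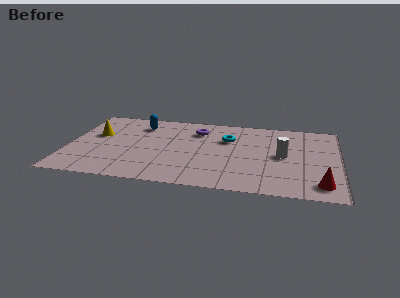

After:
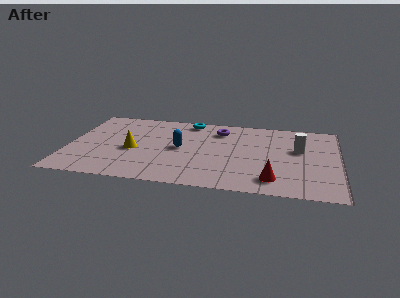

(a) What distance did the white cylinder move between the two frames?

1.0

From (9.6, 3.6) to (10.3, 4.3), the white cylinder covered √(0.7² + 0.7²) ≈ 1.0 units.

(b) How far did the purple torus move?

1.0

The purple torus moved from about (5.7, 5.4) to (6.7, 5.6), a distance of √(1.0² + 0.2²) ≈ 1.0.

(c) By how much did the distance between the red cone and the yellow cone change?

-4.0

Before: roughly 10.6 units apart; after: 6.6. That's 4.0 units closer together.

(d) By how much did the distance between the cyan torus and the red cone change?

+0.8

Before: roughly 5.5 units apart; after: 6.3. That's 0.8 units further apart.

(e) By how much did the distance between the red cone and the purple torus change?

-2.0

They were about 7.0 units apart before and 5.0 after — 2.0 units closer together.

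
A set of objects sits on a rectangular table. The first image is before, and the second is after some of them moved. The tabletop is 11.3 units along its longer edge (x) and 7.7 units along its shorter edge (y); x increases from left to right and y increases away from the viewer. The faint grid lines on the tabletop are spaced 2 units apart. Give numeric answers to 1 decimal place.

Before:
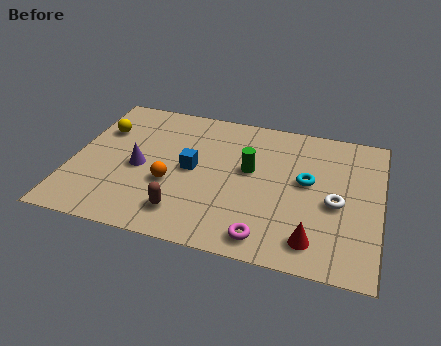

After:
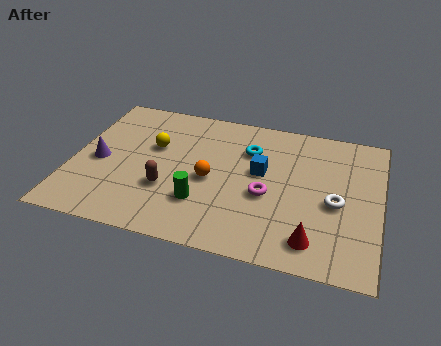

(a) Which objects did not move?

the white torus and the red cone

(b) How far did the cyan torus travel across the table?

2.5

From (8.6, 4.3) to (6.4, 5.5), the cyan torus covered √(2.2² + 1.2²) ≈ 2.5 units.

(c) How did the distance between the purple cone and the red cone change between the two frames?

+1.4

They were about 6.9 units apart before and 8.3 after — 1.4 units further apart.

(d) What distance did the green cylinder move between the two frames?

2.7

From (6.5, 4.4) to (4.9, 2.2), the green cylinder covered √(1.6² + 2.2²) ≈ 2.7 units.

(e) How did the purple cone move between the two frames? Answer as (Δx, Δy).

(-1.5, 0.0)

The purple cone was at about (2.5, 3.5) and moved to about (1.0, 3.5).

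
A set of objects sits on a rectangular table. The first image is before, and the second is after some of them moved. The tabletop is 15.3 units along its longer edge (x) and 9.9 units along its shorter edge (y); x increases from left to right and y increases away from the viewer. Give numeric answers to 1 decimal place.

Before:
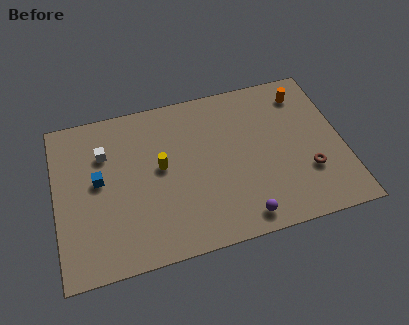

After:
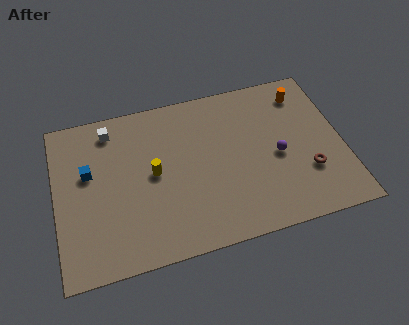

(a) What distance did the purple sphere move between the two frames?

4.0

The purple sphere was near (9.6, 1.2) before and (11.8, 4.5) after, so it travelled √(2.2² + 3.3²) ≈ 4.0 units.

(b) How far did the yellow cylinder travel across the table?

0.5

The yellow cylinder moved from about (5.6, 5.4) to (5.2, 5.1), a distance of √(0.4² + 0.3²) ≈ 0.5.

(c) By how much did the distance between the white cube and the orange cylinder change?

-0.5

Before: roughly 10.9 units apart; after: 10.4. That's 0.5 units closer together.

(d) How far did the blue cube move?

0.8

The blue cube moved from about (2.3, 5.4) to (1.8, 6.0), a distance of √(0.5² + 0.6²) ≈ 0.8.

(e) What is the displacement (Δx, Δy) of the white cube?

(0.4, 1.4)

The white cube started near (2.7, 7.0) and ended near (3.1, 8.4).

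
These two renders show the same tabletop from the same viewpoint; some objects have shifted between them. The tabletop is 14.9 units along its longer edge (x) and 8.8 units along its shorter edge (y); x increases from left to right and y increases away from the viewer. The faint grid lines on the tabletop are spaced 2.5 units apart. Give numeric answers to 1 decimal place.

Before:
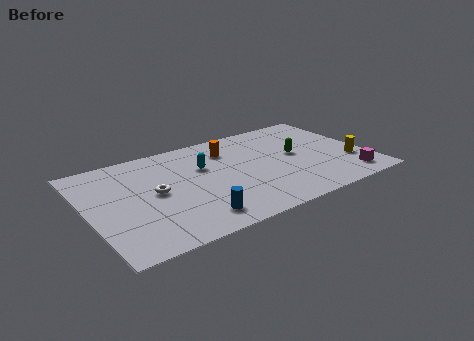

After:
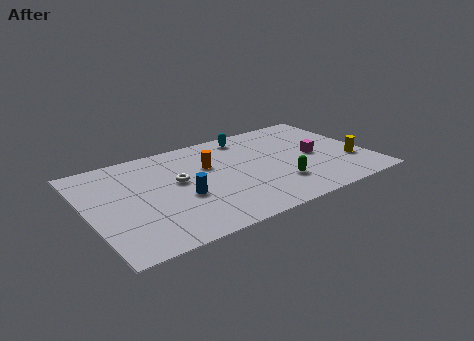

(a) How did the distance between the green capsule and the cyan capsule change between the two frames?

+0.3

Before: roughly 5.0 units apart; after: 5.3. That's 0.3 units further apart.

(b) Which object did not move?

the yellow cylinder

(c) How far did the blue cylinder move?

2.0

From (5.1, 1.5) to (4.8, 3.5), the blue cylinder covered √(0.3² + 2.0²) ≈ 2.0 units.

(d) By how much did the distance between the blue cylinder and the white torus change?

-1.9

Before: roughly 3.4 units apart; after: 1.5. That's 1.9 units closer together.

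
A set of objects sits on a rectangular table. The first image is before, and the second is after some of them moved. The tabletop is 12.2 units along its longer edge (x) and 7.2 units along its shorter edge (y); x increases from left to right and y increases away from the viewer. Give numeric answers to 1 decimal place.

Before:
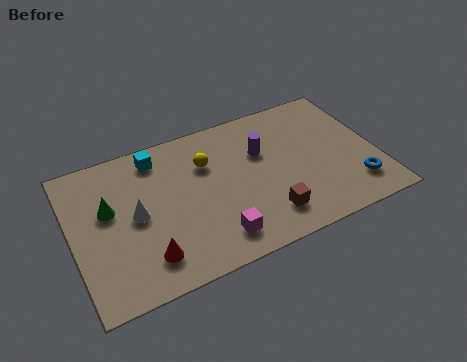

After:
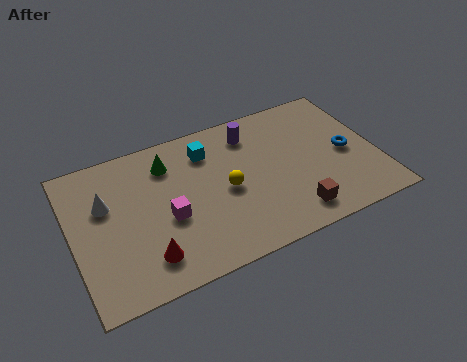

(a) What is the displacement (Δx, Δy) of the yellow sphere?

(0.6, -1.6)

From the two frames, the yellow sphere sits at roughly (5.5, 5.0) before and (6.1, 3.4) after.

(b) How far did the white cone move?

1.5

From (2.5, 3.6) to (1.4, 4.6), the white cone covered √(1.1² + 1.0²) ≈ 1.5 units.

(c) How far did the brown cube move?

1.0

From (7.5, 1.5) to (8.5, 1.2), the brown cube covered √(1.0² + 0.3²) ≈ 1.0 units.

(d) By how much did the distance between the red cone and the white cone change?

+1.3

The distance was about 2.1 in the first image and 3.4 in the second, so they moved 1.3 units further apart.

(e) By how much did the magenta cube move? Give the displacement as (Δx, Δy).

(-1.7, 1.7)

The magenta cube started near (5.4, 1.3) and ended near (3.7, 3.0).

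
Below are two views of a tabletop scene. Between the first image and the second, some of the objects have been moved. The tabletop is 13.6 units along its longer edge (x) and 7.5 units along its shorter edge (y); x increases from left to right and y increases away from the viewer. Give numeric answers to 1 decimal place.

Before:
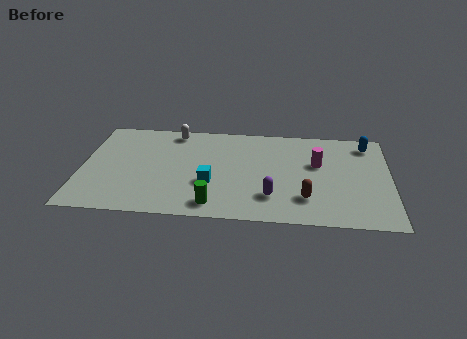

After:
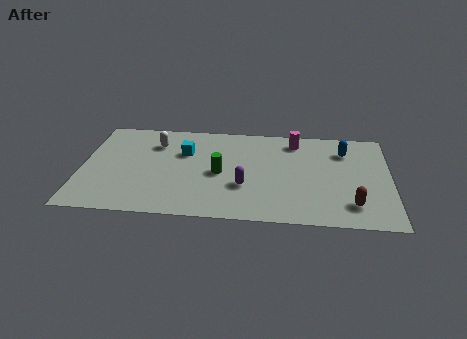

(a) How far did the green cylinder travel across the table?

2.4

From (5.9, 1.1) to (6.1, 3.5), the green cylinder covered √(0.2² + 2.4²) ≈ 2.4 units.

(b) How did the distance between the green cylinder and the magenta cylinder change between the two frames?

-1.4

They were about 5.7 units apart before and 4.3 after — 1.4 units closer together.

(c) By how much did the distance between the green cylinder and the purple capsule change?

-1.2

Before: roughly 2.6 units apart; after: 1.4. That's 1.2 units closer together.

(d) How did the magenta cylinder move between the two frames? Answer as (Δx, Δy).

(-1.0, 1.7)

The magenta cylinder started near (10.4, 4.6) and ended near (9.4, 6.3).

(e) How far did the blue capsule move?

1.2

From (12.6, 6.3) to (11.6, 5.7), the blue capsule covered √(1.0² + 0.6²) ≈ 1.2 units.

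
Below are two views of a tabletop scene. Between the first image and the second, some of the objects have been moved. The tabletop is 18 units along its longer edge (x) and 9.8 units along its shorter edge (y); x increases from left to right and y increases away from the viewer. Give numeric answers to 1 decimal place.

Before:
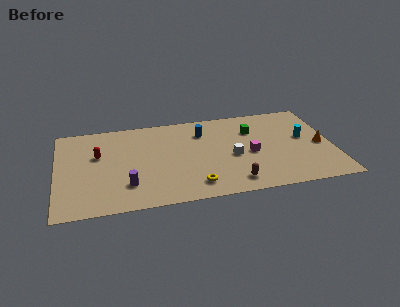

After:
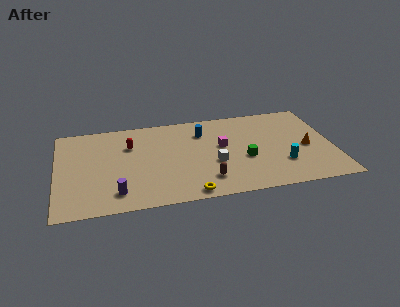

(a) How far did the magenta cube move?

2.2

The magenta cube was near (12.6, 4.4) before and (10.8, 5.6) after, so it travelled √(1.8² + 1.2²) ≈ 2.2 units.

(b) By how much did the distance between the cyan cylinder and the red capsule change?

-3.0

Before: roughly 13.5 units apart; after: 10.5. That's 3.0 units closer together.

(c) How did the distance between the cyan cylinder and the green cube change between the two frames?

-1.0

Before: roughly 3.6 units apart; after: 2.6. That's 1.0 units closer together.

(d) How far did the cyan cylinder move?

3.1

The cyan cylinder was near (16.2, 5.5) before and (14.6, 2.9) after, so it travelled √(1.6² + 2.6²) ≈ 3.1 units.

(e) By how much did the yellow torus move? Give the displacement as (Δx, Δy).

(-0.4, -0.8)

The yellow torus started near (8.8, 1.7) and ended near (8.4, 0.9).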